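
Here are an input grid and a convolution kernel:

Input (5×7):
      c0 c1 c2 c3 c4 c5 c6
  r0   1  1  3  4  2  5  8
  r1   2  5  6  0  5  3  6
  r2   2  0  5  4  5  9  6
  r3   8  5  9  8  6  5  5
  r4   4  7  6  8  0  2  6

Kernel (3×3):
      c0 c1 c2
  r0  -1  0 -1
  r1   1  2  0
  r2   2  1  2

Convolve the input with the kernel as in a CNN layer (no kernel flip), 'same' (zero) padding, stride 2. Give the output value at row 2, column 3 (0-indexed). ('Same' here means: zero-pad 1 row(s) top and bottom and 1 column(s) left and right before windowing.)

9

The receptive field on the zero-padded input at this output position is [5 5 0 / 2 6 0 / 0 0 0]. Elementwise product with the kernel and sum: 5·-1 + 0·-1 + 2·1 + 6·2 + 0·2 + 0·1 + 0·2.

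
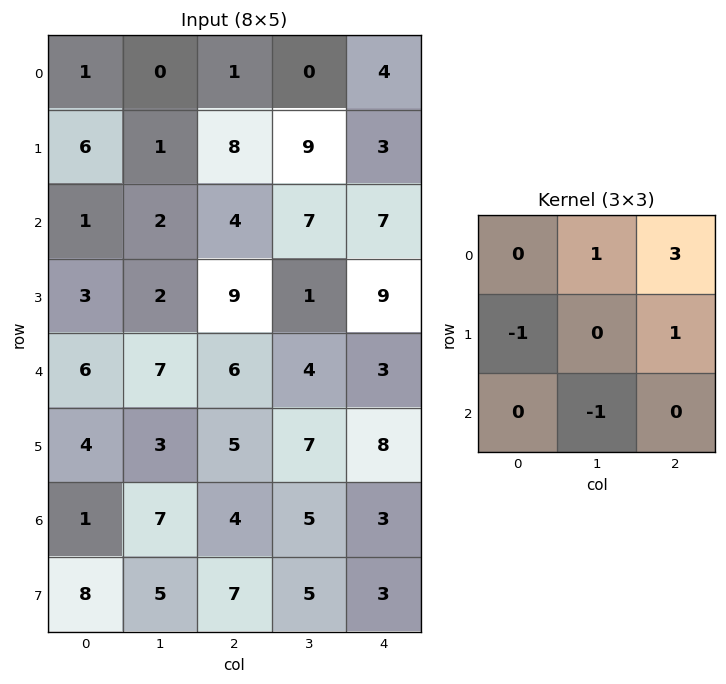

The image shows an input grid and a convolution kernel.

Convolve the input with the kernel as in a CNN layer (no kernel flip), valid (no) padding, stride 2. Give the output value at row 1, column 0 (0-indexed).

The receptive field on the input at this output position is [1 2 4 / 3 2 9 / 6 7 6]. Elementwise product with the kernel and sum: 2·1 + 4·3 + 3·-1 + 9·1 + 7·-1.

13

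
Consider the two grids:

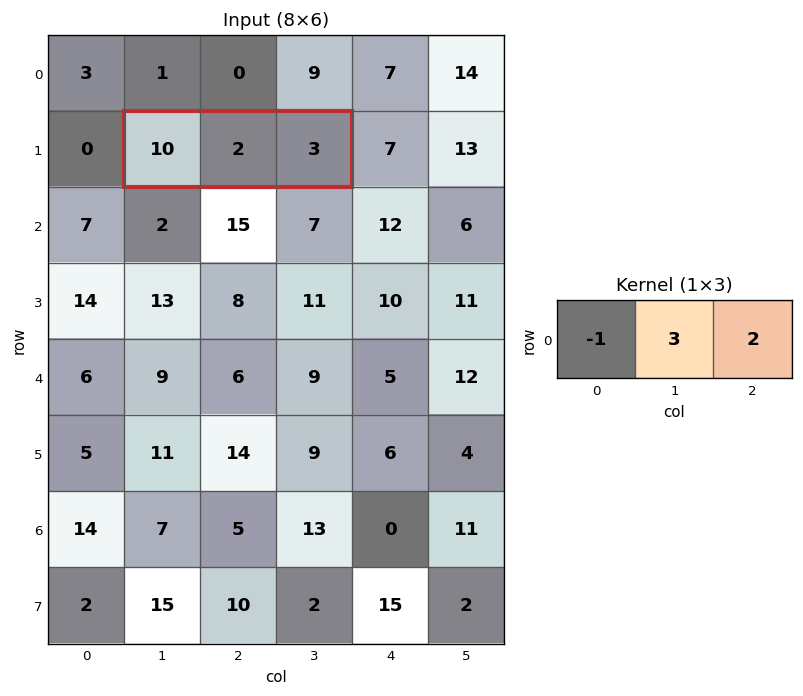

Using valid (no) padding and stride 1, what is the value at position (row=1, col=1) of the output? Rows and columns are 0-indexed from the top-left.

2

The receptive field on the input at this output position is [10 2 3]. Elementwise product with the kernel and sum: 10·-1 + 2·3 + 3·2.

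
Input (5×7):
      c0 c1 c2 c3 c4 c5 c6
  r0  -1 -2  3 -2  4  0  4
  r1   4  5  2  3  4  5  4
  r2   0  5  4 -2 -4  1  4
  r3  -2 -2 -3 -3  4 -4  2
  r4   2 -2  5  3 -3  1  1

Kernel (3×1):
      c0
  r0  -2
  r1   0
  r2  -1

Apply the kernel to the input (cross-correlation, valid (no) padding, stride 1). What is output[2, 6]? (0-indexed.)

-9

The receptive field on the input at this output position is [4 / 2 / 1]. Elementwise product with the kernel and sum: 4·-2 + 1·-1.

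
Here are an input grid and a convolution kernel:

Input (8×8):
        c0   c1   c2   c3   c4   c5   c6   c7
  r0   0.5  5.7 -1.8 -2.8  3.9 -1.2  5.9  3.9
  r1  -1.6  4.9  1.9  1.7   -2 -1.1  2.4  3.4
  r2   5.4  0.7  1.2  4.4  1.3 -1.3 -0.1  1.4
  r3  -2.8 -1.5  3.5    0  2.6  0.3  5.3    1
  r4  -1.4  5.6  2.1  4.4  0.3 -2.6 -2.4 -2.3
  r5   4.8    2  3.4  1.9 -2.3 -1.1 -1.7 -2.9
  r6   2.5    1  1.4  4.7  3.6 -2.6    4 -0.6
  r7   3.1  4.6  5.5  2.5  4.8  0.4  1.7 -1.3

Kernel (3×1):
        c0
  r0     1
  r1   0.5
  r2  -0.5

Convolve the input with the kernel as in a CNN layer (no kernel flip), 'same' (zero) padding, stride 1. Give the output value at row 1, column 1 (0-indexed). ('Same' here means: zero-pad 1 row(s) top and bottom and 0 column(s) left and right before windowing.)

7.8

The receptive field on the zero-padded input at this output position is [5.7 / 4.9 / 0.7]. Elementwise product with the kernel and sum: 5.7·1 + 4.9·0.5 + 0.7·-0.5.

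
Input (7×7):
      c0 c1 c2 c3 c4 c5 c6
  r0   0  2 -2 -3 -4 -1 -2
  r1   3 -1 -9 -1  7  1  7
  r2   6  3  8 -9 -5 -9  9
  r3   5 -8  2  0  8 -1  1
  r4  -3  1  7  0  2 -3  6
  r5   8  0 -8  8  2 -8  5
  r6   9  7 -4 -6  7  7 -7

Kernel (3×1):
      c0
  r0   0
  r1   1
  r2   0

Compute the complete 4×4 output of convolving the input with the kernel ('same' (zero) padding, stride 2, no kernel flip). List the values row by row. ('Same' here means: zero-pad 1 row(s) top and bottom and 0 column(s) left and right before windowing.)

0 -2 -4 -2
6 8 -5 9
-3 7 2 6
9 -4 7 -7

Output[0,0]: The receptive field on the zero-padded input at this output position is [0 / 0 / 3]. Elementwise product with the kernel and sum: 0·1.
Output[0,1]: The receptive field on the zero-padded input at this output position is [0 / -2 / -9]. Elementwise product with the kernel and sum: -2·1.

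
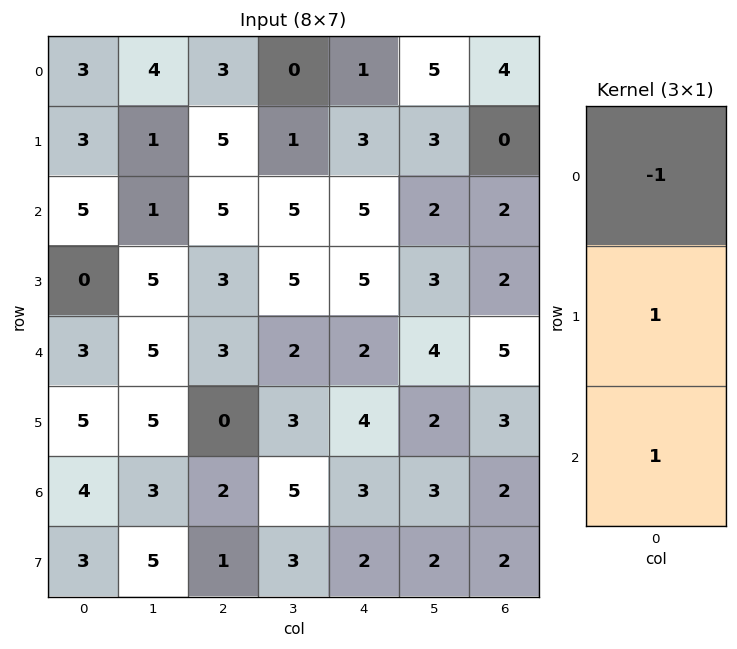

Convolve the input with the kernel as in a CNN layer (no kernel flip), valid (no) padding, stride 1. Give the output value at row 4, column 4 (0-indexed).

The receptive field on the input at this output position is [2 / 4 / 3]. Elementwise product with the kernel and sum: 2·-1 + 4·1 + 3·1.

5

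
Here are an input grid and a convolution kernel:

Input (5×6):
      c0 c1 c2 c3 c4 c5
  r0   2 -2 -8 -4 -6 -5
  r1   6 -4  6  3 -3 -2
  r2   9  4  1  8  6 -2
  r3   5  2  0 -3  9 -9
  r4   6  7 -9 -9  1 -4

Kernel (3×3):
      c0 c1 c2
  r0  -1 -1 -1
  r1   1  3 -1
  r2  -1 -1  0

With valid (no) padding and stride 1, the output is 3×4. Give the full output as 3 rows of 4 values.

-17 20 27 -3
5 -8 16 24
-16 -6 -15 29

Output[0,0]: The receptive field on the input at this output position is [2 -2 -8 / 6 -4 6 / 9 4 1]. Elementwise product with the kernel and sum: 2·-1 + -2·-1 + -8·-1 + 6·1 + -4·3 + 6·-1 + 9·-1 + 4·-1.
Output[0,1]: The receptive field on the input at this output position is [-2 -8 -4 / -4 6 3 / 4 1 8]. Elementwise product with the kernel and sum: -2·-1 + -8·-1 + -4·-1 + -4·1 + 6·3 + 3·-1 + 4·-1 + 1·-1.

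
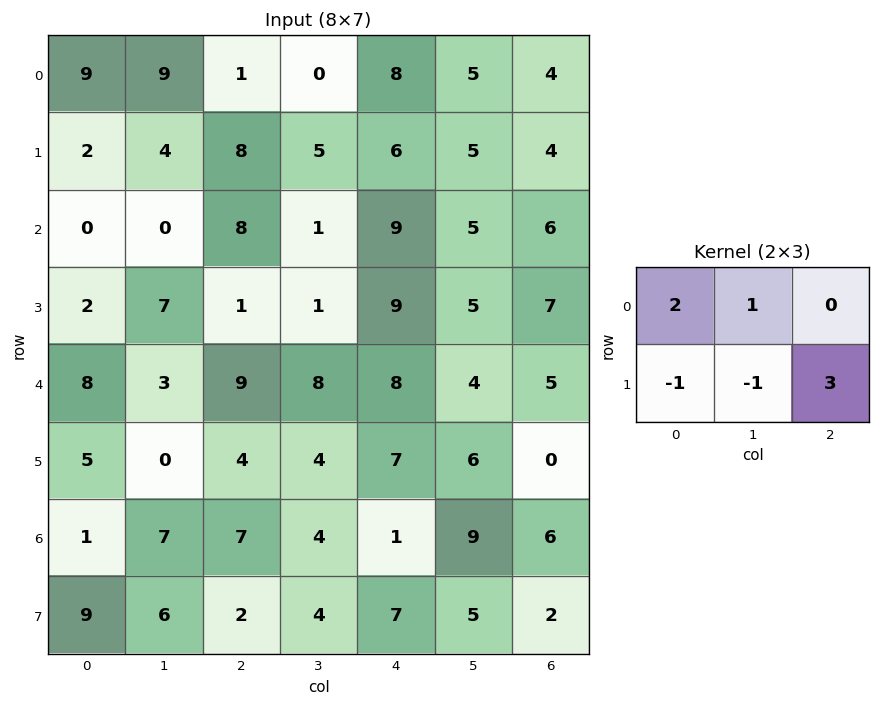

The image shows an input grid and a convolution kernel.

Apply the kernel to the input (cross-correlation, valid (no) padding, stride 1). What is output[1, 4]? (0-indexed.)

21

The receptive field on the input at this output position is [6 5 4 / 9 5 6]. Elementwise product with the kernel and sum: 6·2 + 5·1 + 9·-1 + 5·-1 + 6·3.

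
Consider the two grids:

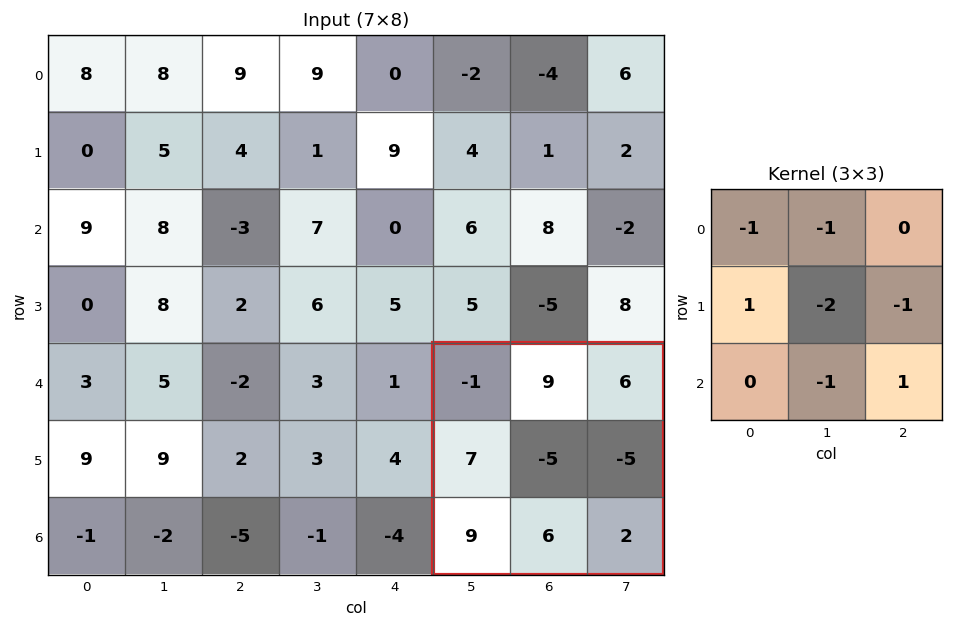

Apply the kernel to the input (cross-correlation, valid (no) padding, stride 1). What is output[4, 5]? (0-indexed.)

The receptive field on the input at this output position is [-1 9 6 / 7 -5 -5 / 9 6 2]. Elementwise product with the kernel and sum: -1·-1 + 9·-1 + 7·1 + -5·-2 + -5·-1 + 6·-1 + 2·1.

10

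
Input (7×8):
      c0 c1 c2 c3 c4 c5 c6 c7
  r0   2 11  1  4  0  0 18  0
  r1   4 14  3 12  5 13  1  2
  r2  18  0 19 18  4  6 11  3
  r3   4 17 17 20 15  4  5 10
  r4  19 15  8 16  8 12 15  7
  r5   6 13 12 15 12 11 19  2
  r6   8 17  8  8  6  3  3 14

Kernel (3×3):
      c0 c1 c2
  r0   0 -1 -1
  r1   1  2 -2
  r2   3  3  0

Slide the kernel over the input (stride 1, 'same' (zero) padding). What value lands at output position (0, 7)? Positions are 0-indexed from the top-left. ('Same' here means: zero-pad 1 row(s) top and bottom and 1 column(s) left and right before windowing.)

The receptive field on the zero-padded input at this output position is [0 0 0 / 18 0 0 / 1 2 0]. Elementwise product with the kernel and sum: 0·-1 + 0·-1 + 18·1 + 0·2 + 0·-2 + 1·3 + 2·3.

27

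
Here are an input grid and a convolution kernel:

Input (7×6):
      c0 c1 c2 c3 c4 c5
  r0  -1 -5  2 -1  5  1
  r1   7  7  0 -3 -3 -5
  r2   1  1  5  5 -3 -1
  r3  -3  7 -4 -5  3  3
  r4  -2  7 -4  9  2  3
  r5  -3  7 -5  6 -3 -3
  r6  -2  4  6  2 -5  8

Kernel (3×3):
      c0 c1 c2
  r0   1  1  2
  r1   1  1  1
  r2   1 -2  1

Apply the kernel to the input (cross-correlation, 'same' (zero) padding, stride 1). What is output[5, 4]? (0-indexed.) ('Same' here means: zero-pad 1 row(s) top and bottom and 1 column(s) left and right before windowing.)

The receptive field on the zero-padded input at this output position is [9 2 3 / 6 -3 -3 / 2 -5 8]. Elementwise product with the kernel and sum: 9·1 + 2·1 + 3·2 + 6·1 + -3·1 + -3·1 + 2·1 + -5·-2 + 8·1.

37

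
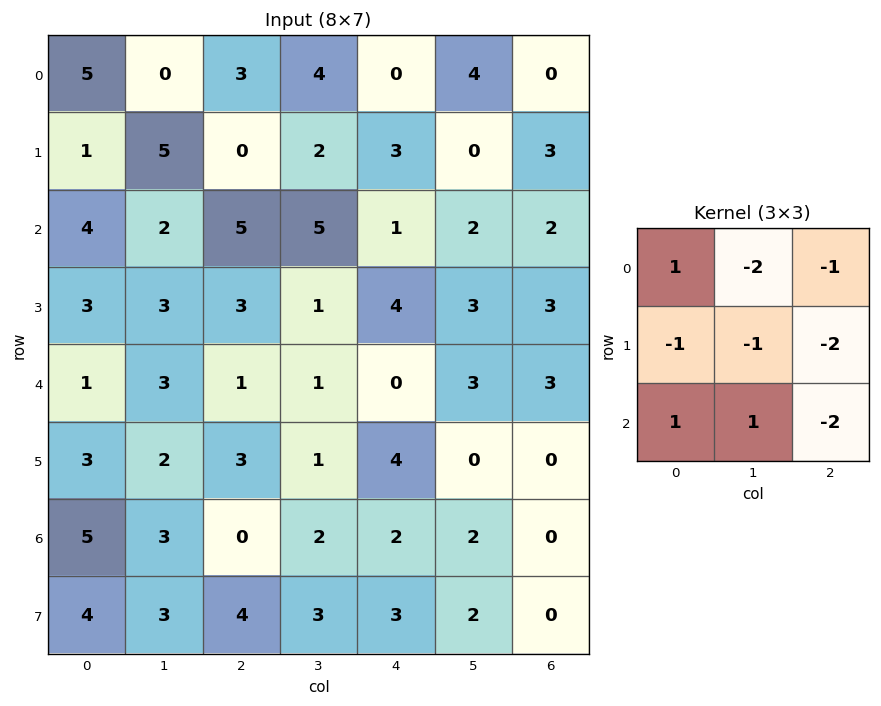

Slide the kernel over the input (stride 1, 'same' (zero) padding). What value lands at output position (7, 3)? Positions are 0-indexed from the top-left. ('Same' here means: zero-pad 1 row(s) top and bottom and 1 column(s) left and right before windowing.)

The receptive field on the zero-padded input at this output position is [0 2 2 / 4 3 3 / 0 0 0]. Elementwise product with the kernel and sum: 0·1 + 2·-2 + 2·-1 + 4·-1 + 3·-1 + 3·-2 + 0·1 + 0·1 + 0·-2.

-19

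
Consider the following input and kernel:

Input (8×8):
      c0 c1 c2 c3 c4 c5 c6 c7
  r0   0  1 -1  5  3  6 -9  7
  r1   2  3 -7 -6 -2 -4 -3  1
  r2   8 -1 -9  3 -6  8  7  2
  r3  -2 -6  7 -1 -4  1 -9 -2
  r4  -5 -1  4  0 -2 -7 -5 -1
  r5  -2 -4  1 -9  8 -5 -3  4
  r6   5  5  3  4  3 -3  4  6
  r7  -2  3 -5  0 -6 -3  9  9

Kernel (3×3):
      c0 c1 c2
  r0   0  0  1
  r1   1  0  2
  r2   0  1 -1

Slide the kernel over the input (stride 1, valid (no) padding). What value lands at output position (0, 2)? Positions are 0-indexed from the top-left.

1

The receptive field on the input at this output position is [-1 5 3 / -7 -6 -2 / -9 3 -6]. Elementwise product with the kernel and sum: 3·1 + -7·1 + -2·2 + 3·1 + -6·-1.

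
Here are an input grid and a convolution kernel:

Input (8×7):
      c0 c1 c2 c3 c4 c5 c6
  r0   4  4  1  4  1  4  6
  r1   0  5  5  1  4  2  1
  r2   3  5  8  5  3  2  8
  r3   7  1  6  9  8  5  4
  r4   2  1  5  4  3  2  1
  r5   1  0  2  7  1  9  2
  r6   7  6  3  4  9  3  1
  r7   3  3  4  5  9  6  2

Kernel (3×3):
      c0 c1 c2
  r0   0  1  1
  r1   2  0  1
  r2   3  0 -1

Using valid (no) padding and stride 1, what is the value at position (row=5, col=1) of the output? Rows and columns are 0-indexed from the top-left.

The receptive field on the input at this output position is [0 2 7 / 6 3 4 / 3 4 5]. Elementwise product with the kernel and sum: 2·1 + 7·1 + 6·2 + 4·1 + 3·3 + 5·-1.

29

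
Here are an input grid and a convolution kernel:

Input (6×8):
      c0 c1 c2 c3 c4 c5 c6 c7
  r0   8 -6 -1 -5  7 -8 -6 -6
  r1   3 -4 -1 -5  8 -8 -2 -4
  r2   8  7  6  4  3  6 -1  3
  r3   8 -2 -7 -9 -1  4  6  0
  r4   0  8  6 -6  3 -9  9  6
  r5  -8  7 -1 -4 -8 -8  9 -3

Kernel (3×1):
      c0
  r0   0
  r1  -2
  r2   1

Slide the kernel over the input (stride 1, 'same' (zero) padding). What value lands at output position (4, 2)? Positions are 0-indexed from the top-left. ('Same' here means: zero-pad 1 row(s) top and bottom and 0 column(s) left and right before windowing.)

The receptive field on the zero-padded input at this output position is [-7 / 6 / -1]. Elementwise product with the kernel and sum: 6·-2 + -1·1.

-13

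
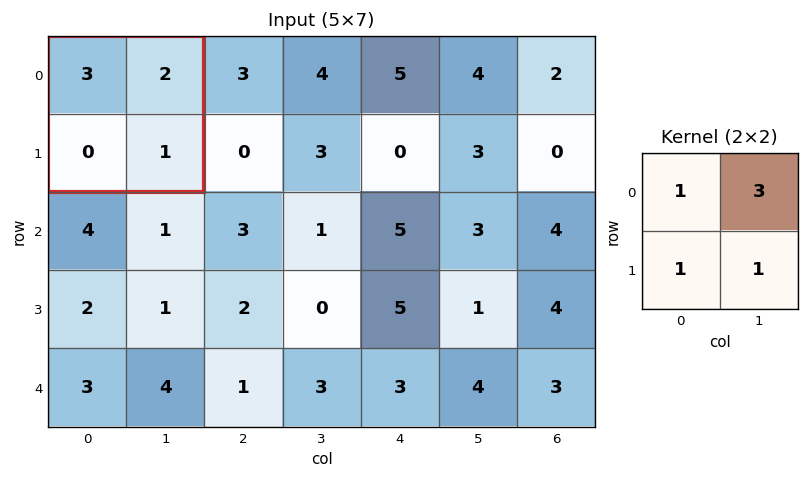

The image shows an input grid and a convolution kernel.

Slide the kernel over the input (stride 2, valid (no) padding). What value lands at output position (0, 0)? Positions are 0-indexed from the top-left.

10

The receptive field on the input at this output position is [3 2 / 0 1]. Elementwise product with the kernel and sum: 3·1 + 2·3 + 0·1 + 1·1.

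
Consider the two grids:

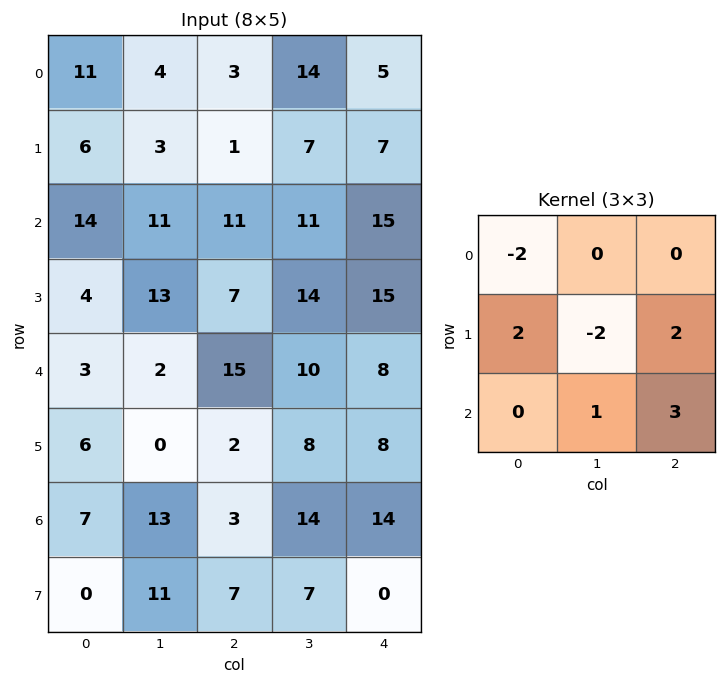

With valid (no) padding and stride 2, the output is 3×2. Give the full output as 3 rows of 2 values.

Output[0,0]: The receptive field on the input at this output position is [11 4 3 / 6 3 1 / 14 11 11]. Elementwise product with the kernel and sum: 11·-2 + 6·2 + 3·-2 + 1·2 + 11·1 + 11·3.
Output[0,1]: The receptive field on the input at this output position is [3 14 5 / 1 7 7 / 11 11 15]. Elementwise product with the kernel and sum: 3·-2 + 1·2 + 7·-2 + 7·2 + 11·1 + 15·3.

30 52
15 28
32 30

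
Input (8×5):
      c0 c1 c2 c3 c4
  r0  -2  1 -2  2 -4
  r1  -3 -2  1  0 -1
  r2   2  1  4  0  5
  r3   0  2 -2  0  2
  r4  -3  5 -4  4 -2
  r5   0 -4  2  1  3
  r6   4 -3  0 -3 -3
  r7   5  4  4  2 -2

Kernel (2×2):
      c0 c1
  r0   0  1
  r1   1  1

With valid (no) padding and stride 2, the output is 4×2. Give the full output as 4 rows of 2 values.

Output[0,0]: The receptive field on the input at this output position is [-2 1 / -3 -2]. Elementwise product with the kernel and sum: 1·1 + -3·1 + -2·1.

-4 3
3 -2
1 7
6 3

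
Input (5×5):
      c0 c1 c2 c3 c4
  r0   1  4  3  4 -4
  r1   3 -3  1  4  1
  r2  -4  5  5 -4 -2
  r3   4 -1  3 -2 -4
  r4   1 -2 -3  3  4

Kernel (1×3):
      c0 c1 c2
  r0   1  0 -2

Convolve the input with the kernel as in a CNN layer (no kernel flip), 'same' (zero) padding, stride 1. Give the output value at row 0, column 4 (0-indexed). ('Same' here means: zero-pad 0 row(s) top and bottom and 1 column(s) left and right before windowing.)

The receptive field on the zero-padded input at this output position is [4 -4 0]. Elementwise product with the kernel and sum: 4·1 + 0·-2.

4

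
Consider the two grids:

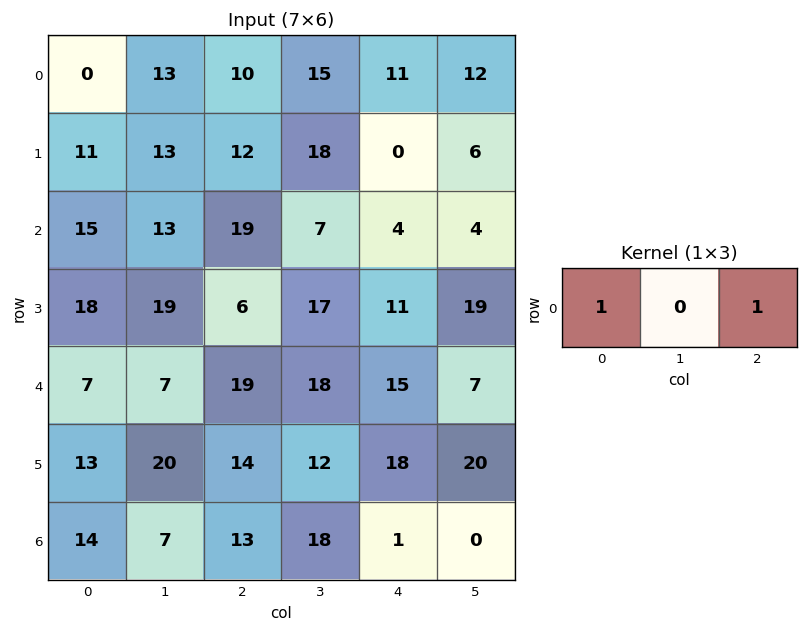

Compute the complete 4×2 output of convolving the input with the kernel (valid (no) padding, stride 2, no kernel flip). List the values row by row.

Output[0,0]: The receptive field on the input at this output position is [0 13 10]. Elementwise product with the kernel and sum: 0·1 + 10·1.
Output[0,1]: The receptive field on the input at this output position is [10 15 11]. Elementwise product with the kernel and sum: 10·1 + 11·1.

10 21
34 23
26 34
27 14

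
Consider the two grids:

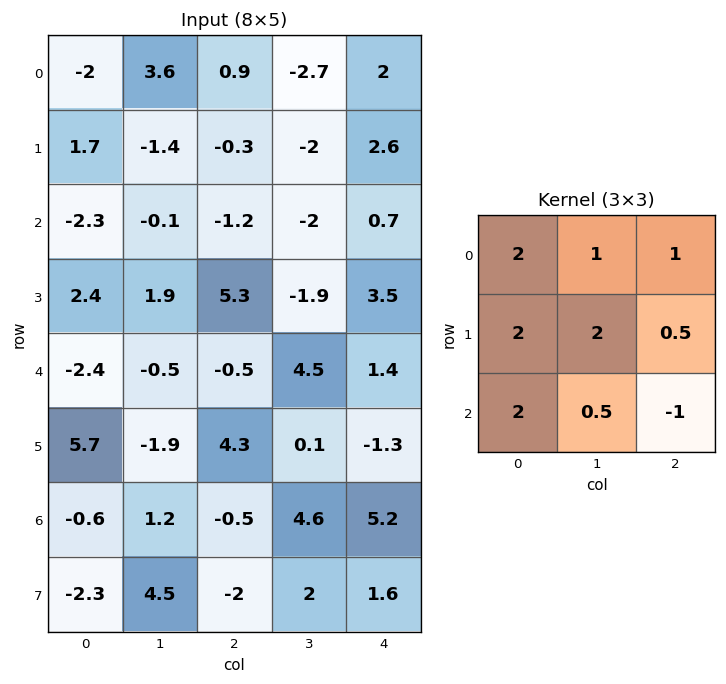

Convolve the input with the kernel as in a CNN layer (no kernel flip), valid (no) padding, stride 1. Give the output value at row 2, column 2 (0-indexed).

4.7

The receptive field on the input at this output position is [-1.2 -2 0.7 / 5.3 -1.9 3.5 / -0.5 4.5 1.4]. Elementwise product with the kernel and sum: -1.2·2 + -2·1 + 0.7·1 + 5.3·2 + -1.9·2 + 3.5·0.5 + -0.5·2 + 4.5·0.5 + 1.4·-1.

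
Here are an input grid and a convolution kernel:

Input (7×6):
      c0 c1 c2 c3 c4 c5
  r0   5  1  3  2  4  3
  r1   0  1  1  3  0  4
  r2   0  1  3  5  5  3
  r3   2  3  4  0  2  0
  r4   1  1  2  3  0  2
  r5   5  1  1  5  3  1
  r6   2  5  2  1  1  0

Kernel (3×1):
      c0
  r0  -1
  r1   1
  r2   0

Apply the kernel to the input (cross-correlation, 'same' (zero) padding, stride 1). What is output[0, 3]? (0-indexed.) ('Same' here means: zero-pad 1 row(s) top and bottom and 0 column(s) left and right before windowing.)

2

The receptive field on the zero-padded input at this output position is [0 / 2 / 3]. Elementwise product with the kernel and sum: 0·-1 + 2·1.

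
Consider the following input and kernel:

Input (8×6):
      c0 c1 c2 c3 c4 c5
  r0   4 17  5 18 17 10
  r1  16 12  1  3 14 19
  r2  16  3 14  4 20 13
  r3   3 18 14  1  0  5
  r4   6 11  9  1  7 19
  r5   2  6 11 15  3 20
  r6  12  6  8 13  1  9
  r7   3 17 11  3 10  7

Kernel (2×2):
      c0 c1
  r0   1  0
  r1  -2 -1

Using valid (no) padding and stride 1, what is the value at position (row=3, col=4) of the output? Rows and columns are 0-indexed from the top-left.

The receptive field on the input at this output position is [0 5 / 7 19]. Elementwise product with the kernel and sum: 0·1 + 7·-2 + 19·-1.

-33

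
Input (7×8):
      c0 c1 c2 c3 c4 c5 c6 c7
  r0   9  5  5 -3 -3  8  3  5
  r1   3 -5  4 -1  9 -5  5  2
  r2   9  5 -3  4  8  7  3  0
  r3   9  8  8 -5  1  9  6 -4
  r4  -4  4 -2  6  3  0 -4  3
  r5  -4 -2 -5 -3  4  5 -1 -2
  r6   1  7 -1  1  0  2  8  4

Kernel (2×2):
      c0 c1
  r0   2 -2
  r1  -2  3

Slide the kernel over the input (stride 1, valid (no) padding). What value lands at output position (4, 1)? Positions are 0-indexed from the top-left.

1

The receptive field on the input at this output position is [4 -2 / -2 -5]. Elementwise product with the kernel and sum: 4·2 + -2·-2 + -2·-2 + -5·3.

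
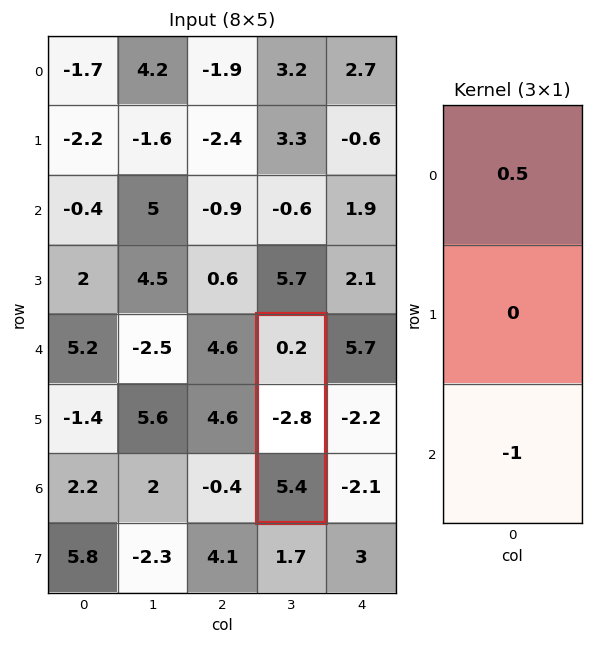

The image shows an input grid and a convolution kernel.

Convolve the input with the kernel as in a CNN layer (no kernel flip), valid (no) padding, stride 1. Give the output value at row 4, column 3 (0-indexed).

-5.3

The receptive field on the input at this output position is [0.2 / -2.8 / 5.4]. Elementwise product with the kernel and sum: 0.2·0.5 + 5.4·-1.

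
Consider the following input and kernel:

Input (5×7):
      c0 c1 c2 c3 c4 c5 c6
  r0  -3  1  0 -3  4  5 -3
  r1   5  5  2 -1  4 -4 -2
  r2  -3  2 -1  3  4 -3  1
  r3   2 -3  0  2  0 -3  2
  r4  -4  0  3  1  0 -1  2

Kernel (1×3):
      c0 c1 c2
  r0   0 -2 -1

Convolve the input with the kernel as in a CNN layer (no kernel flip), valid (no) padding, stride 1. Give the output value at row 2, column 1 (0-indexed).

The receptive field on the input at this output position is [2 -1 3]. Elementwise product with the kernel and sum: -1·-2 + 3·-1.

-1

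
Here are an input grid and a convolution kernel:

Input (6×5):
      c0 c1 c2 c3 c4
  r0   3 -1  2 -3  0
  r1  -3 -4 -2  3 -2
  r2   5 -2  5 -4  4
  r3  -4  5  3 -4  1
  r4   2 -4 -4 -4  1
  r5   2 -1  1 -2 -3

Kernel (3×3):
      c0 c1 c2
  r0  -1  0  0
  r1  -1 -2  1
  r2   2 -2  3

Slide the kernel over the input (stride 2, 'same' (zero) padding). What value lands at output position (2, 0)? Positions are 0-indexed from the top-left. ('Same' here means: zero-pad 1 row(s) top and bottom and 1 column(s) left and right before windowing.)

-15

The receptive field on the zero-padded input at this output position is [0 -4 5 / 0 2 -4 / 0 2 -1]. Elementwise product with the kernel and sum: 0·-1 + 0·-1 + 2·-2 + -4·1 + 0·2 + 2·-2 + -1·3.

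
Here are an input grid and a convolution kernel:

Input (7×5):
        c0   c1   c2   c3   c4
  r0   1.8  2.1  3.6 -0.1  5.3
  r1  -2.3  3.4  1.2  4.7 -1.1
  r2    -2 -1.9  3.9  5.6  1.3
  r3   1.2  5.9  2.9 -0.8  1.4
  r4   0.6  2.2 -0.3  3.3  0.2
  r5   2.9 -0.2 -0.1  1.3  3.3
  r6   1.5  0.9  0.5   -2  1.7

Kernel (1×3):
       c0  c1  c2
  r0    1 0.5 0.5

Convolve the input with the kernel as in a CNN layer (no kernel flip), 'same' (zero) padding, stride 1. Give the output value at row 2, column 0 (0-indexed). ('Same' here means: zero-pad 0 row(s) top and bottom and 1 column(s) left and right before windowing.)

-1.95

The receptive field on the zero-padded input at this output position is [0 -2 -1.9]. Elementwise product with the kernel and sum: 0·1 + -2·0.5 + -1.9·0.5.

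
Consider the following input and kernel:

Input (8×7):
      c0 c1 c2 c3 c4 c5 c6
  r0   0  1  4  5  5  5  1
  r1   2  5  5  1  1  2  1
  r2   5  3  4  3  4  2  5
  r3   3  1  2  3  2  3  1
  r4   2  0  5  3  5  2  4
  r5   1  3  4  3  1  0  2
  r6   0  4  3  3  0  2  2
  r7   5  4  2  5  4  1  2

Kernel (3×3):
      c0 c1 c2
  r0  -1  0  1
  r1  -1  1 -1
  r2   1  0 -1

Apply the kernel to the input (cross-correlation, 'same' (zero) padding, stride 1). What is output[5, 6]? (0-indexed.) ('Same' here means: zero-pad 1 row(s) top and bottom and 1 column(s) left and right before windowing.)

The receptive field on the zero-padded input at this output position is [2 4 0 / 0 2 0 / 2 2 0]. Elementwise product with the kernel and sum: 2·-1 + 0·1 + 0·-1 + 2·1 + 0·-1 + 2·1 + 0·-1.

2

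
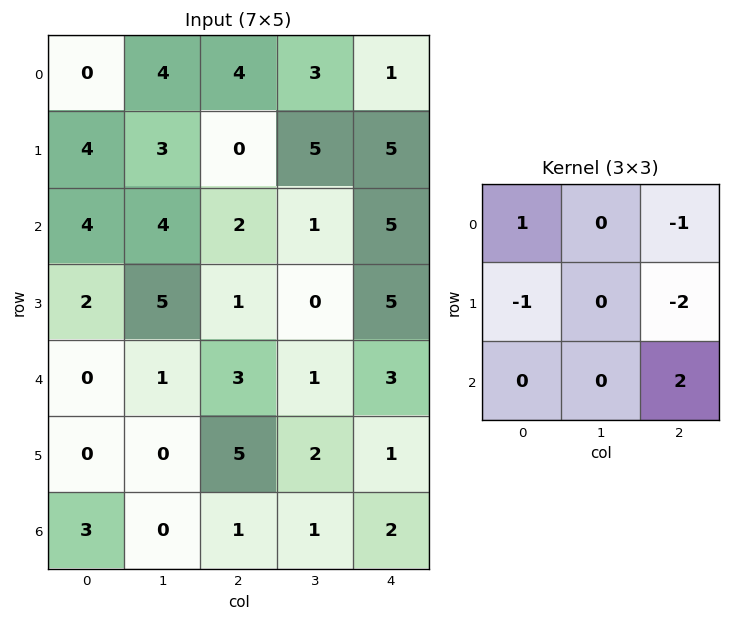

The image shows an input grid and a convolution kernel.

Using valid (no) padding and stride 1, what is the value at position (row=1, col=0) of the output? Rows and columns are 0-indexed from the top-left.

-2

The receptive field on the input at this output position is [4 3 0 / 4 4 2 / 2 5 1]. Elementwise product with the kernel and sum: 4·1 + 0·-1 + 4·-1 + 2·-2 + 1·2.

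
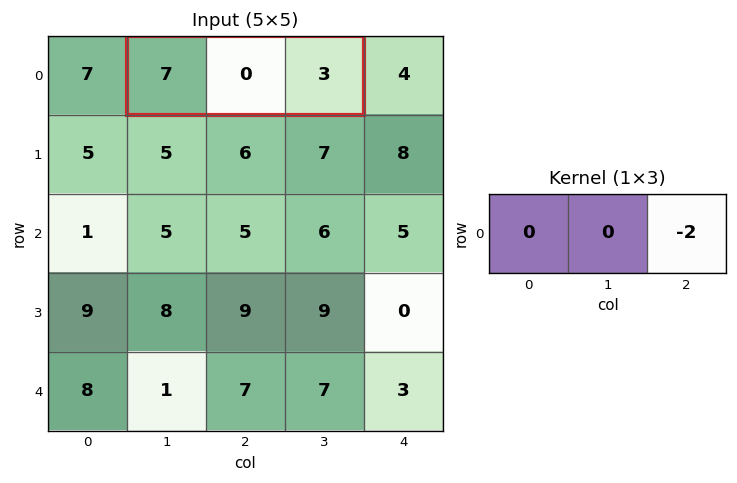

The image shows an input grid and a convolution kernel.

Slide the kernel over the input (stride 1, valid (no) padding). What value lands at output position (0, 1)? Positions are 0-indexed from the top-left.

-6

The receptive field on the input at this output position is [7 0 3]. Elementwise product with the kernel and sum: 3·-2.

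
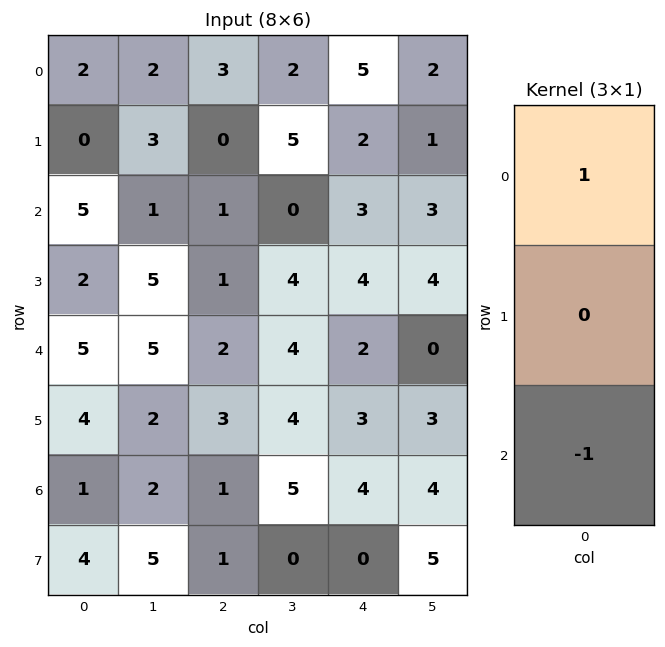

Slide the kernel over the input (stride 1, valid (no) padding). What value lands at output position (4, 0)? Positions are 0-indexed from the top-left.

The receptive field on the input at this output position is [5 / 4 / 1]. Elementwise product with the kernel and sum: 5·1 + 1·-1.

4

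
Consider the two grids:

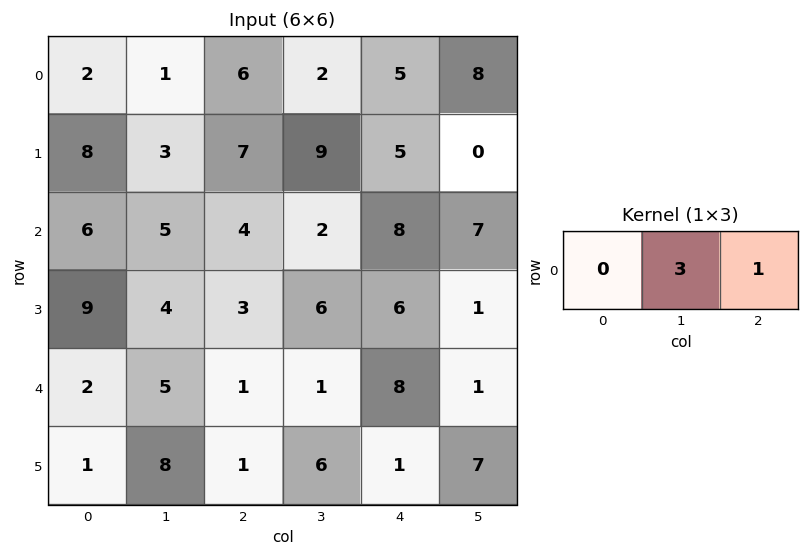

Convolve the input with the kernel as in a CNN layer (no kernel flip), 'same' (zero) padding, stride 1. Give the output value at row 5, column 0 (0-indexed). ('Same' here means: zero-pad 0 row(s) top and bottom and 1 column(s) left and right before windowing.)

The receptive field on the zero-padded input at this output position is [0 1 8]. Elementwise product with the kernel and sum: 1·3 + 8·1.

11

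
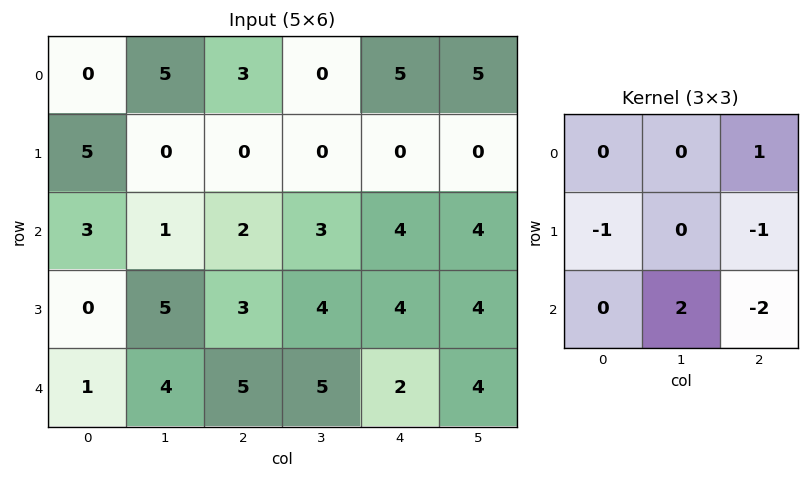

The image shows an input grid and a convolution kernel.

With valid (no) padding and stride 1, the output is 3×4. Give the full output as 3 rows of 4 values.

Output[0,0]: The receptive field on the input at this output position is [0 5 3 / 5 0 0 / 3 1 2]. Elementwise product with the kernel and sum: 3·1 + 5·-1 + 0·-1 + 1·2 + 2·-2.
Output[0,1]: The receptive field on the input at this output position is [5 3 0 / 0 0 0 / 1 2 3]. Elementwise product with the kernel and sum: 0·1 + 0·-1 + 0·-1 + 2·2 + 3·-2.

-4 -2 3 5
-1 -6 -6 -7
-3 -6 3 -8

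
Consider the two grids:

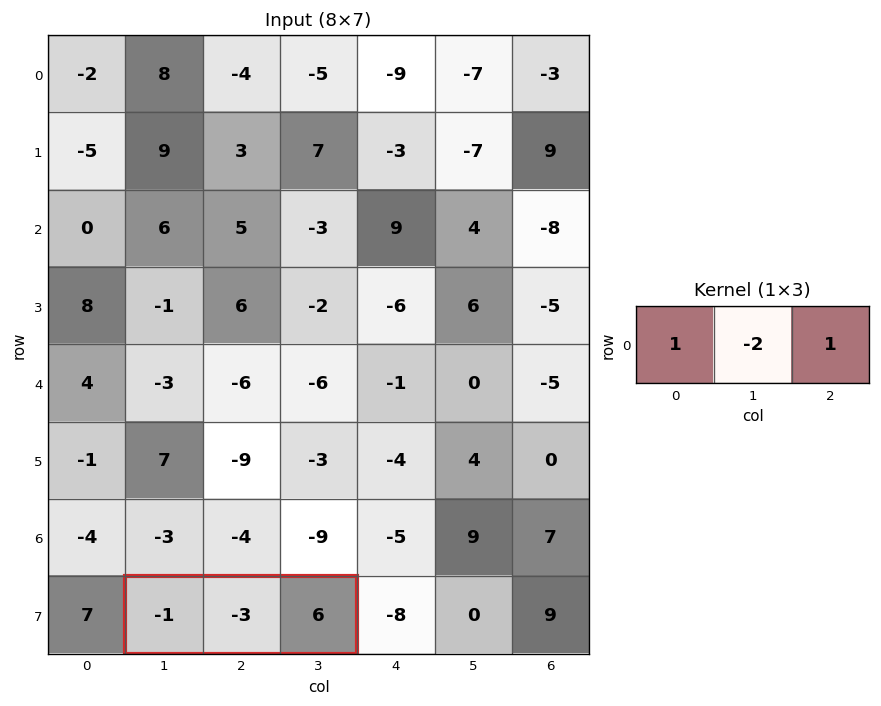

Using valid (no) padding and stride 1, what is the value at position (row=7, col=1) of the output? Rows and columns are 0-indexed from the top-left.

The receptive field on the input at this output position is [-1 -3 6]. Elementwise product with the kernel and sum: -1·1 + -3·-2 + 6·1.

11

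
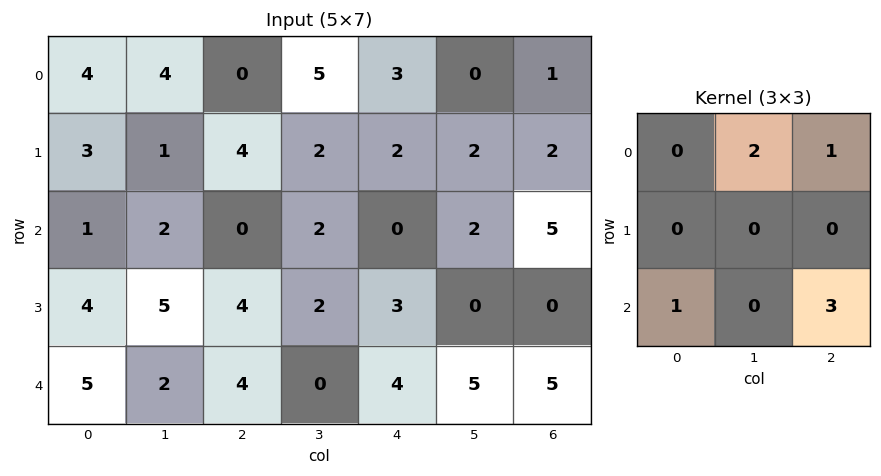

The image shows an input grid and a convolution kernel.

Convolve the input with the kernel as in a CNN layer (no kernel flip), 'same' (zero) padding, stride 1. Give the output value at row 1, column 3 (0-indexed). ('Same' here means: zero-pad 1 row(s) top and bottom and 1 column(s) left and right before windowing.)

13

The receptive field on the zero-padded input at this output position is [0 5 3 / 4 2 2 / 0 2 0]. Elementwise product with the kernel and sum: 5·2 + 3·1 + 0·1 + 0·3.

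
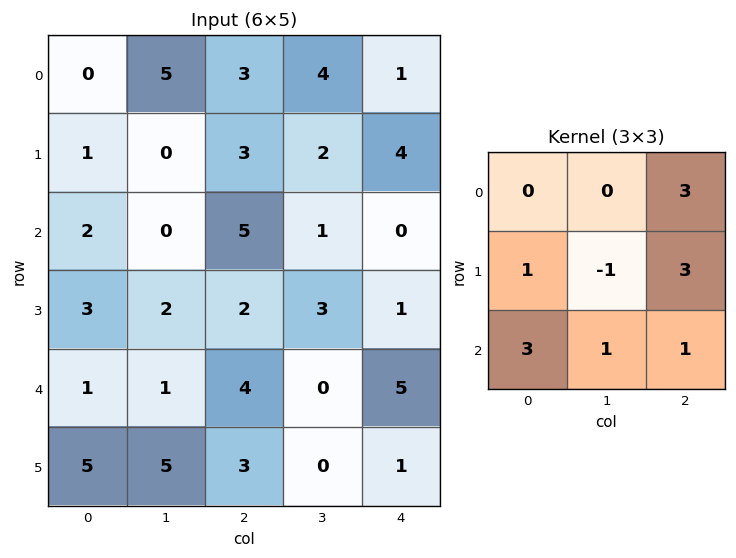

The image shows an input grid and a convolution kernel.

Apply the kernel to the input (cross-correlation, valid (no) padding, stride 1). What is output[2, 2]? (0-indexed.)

19

The receptive field on the input at this output position is [5 1 0 / 2 3 1 / 4 0 5]. Elementwise product with the kernel and sum: 0·3 + 2·1 + 3·-1 + 1·3 + 4·3 + 0·1 + 5·1.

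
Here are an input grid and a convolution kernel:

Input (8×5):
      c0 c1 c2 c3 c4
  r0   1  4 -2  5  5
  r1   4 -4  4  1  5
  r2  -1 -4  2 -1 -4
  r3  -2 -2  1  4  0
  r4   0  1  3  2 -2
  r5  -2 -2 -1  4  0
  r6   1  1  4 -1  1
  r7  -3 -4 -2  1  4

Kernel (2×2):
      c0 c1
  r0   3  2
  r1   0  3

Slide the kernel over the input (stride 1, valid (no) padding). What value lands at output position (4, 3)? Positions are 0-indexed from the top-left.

The receptive field on the input at this output position is [2 -2 / 4 0]. Elementwise product with the kernel and sum: 2·3 + -2·2 + 0·3.

2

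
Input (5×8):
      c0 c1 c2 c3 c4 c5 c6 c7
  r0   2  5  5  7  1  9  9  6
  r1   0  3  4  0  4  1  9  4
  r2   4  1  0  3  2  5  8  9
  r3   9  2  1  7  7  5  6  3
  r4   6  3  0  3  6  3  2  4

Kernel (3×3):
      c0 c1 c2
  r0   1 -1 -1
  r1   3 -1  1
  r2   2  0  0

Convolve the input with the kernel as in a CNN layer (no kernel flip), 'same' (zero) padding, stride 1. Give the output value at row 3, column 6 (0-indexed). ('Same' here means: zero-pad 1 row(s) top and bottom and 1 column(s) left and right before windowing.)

6

The receptive field on the zero-padded input at this output position is [5 8 9 / 5 6 3 / 3 2 4]. Elementwise product with the kernel and sum: 5·1 + 8·-1 + 9·-1 + 5·3 + 6·-1 + 3·1 + 3·2.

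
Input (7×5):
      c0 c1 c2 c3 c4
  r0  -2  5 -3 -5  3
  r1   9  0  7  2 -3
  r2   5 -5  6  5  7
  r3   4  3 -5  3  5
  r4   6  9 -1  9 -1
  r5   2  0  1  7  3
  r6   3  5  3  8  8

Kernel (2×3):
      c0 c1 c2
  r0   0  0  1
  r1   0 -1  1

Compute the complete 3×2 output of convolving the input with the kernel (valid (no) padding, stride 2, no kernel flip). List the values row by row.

Output[0,0]: The receptive field on the input at this output position is [-2 5 -3 / 9 0 7]. Elementwise product with the kernel and sum: -3·1 + 0·-1 + 7·1.
Output[0,1]: The receptive field on the input at this output position is [-3 -5 3 / 7 2 -3]. Elementwise product with the kernel and sum: 3·1 + 2·-1 + -3·1.

4 -2
-2 9
0 -5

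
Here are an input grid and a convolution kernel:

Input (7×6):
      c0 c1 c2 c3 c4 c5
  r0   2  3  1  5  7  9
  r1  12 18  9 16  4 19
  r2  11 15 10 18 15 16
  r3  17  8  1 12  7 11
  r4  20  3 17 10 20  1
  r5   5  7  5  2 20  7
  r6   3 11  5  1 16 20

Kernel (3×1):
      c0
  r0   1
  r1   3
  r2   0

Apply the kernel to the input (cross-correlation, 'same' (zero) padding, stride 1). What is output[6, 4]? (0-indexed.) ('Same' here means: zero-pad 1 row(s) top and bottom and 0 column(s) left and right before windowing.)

68

The receptive field on the zero-padded input at this output position is [20 / 16 / 0]. Elementwise product with the kernel and sum: 20·1 + 16·3.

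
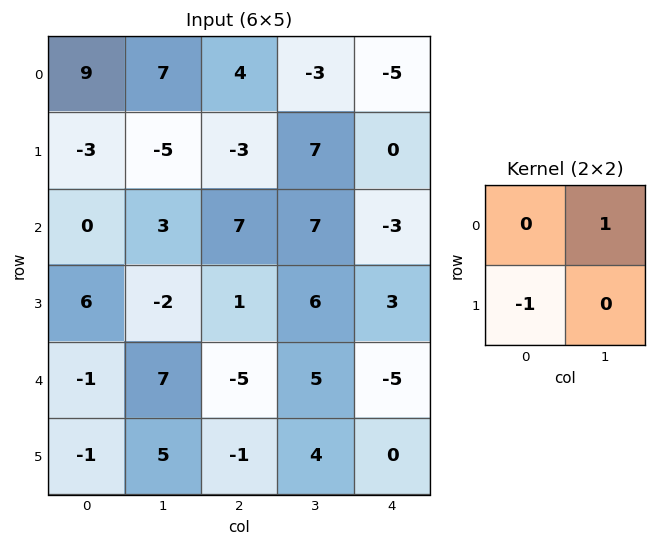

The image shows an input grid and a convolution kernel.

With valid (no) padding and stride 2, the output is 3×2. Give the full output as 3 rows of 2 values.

Output[0,0]: The receptive field on the input at this output position is [9 7 / -3 -5]. Elementwise product with the kernel and sum: 7·1 + -3·-1.

10 0
-3 6
8 6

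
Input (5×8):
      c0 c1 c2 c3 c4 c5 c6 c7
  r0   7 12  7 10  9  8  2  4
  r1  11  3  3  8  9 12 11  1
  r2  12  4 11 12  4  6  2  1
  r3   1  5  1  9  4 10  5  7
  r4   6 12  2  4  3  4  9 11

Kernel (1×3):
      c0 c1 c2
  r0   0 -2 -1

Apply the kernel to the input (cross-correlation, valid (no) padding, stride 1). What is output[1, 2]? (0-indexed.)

-25

The receptive field on the input at this output position is [3 8 9]. Elementwise product with the kernel and sum: 8·-2 + 9·-1.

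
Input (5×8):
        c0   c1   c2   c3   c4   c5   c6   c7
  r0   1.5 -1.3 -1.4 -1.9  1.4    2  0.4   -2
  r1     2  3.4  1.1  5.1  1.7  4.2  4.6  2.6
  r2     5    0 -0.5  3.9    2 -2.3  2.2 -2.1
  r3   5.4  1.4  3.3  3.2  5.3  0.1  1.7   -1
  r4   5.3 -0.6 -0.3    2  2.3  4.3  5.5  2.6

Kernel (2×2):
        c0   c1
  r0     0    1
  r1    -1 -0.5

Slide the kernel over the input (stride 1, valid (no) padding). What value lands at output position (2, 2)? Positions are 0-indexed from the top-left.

The receptive field on the input at this output position is [-0.5 3.9 / 3.3 3.2]. Elementwise product with the kernel and sum: 3.9·1 + 3.3·-1 + 3.2·-0.5.

-1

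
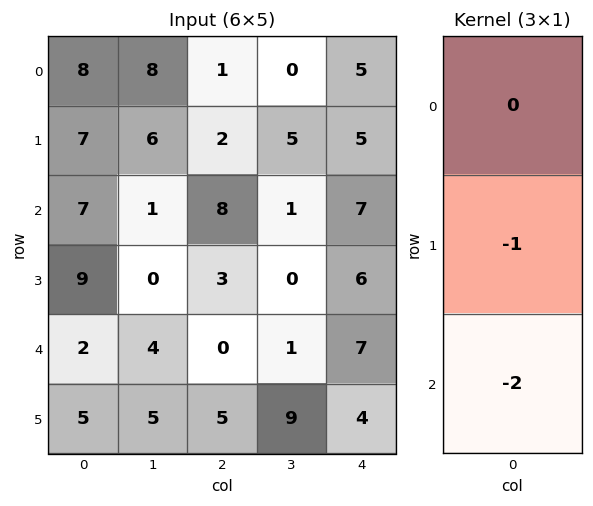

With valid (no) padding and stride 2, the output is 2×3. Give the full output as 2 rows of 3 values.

-21 -18 -19
-13 -3 -20

Output[0,0]: The receptive field on the input at this output position is [8 / 7 / 7]. Elementwise product with the kernel and sum: 7·-1 + 7·-2.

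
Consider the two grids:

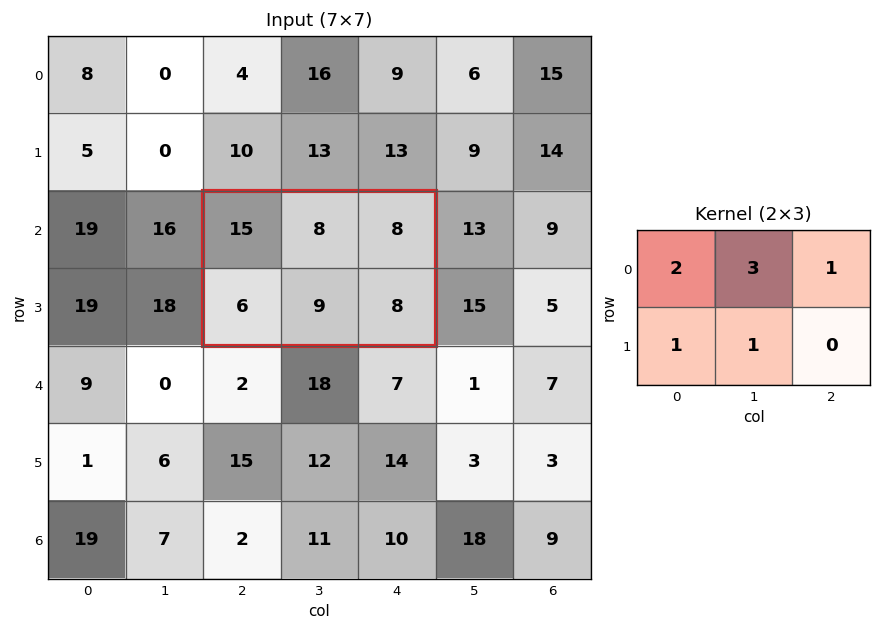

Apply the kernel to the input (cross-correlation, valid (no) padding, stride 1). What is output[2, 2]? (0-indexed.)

77

The receptive field on the input at this output position is [15 8 8 / 6 9 8]. Elementwise product with the kernel and sum: 15·2 + 8·3 + 8·1 + 6·1 + 9·1.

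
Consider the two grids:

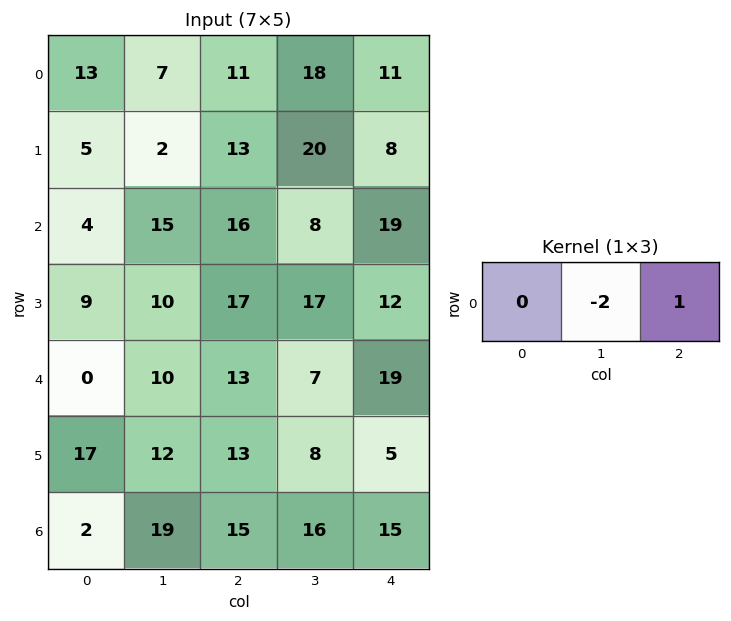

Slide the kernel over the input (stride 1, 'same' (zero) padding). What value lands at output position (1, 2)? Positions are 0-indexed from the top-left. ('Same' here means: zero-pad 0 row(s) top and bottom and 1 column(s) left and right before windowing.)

-6

The receptive field on the zero-padded input at this output position is [2 13 20]. Elementwise product with the kernel and sum: 13·-2 + 20·1.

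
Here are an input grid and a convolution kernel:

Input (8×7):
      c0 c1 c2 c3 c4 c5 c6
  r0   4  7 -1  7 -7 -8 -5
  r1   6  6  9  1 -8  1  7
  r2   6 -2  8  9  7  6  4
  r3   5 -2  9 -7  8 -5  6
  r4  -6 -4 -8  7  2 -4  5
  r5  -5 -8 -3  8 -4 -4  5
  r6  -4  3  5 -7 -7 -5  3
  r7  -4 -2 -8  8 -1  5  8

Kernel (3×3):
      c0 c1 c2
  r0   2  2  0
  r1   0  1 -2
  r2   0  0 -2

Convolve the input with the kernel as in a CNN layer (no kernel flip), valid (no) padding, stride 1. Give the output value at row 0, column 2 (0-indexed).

The receptive field on the input at this output position is [-1 7 -7 / 9 1 -8 / 8 9 7]. Elementwise product with the kernel and sum: -1·2 + 7·2 + 1·1 + -8·-2 + 7·-2.

15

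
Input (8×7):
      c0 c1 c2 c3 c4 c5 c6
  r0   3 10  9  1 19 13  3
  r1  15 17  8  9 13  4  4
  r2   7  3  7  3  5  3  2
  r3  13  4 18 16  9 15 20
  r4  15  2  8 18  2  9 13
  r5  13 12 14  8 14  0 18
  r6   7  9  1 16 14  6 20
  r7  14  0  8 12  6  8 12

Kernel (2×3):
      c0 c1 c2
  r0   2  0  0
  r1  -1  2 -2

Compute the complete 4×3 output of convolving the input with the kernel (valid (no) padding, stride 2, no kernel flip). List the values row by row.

9 2 25
-27 10 -9
13 -10 -46
-16 6 14

Output[0,0]: The receptive field on the input at this output position is [3 10 9 / 15 17 8]. Elementwise product with the kernel and sum: 3·2 + 15·-1 + 17·2 + 8·-2.
Output[0,1]: The receptive field on the input at this output position is [9 1 19 / 8 9 13]. Elementwise product with the kernel and sum: 9·2 + 8·-1 + 9·2 + 13·-2.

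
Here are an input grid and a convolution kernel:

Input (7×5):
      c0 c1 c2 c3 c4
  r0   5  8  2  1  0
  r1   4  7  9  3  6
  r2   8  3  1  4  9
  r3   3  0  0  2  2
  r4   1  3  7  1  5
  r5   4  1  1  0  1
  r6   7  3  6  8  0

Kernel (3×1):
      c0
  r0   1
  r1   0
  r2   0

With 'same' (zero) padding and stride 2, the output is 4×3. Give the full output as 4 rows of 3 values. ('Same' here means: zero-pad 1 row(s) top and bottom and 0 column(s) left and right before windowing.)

Output[0,0]: The receptive field on the zero-padded input at this output position is [0 / 5 / 4]. Elementwise product with the kernel and sum: 0·1.

0 0 0
4 9 6
3 0 2
4 1 1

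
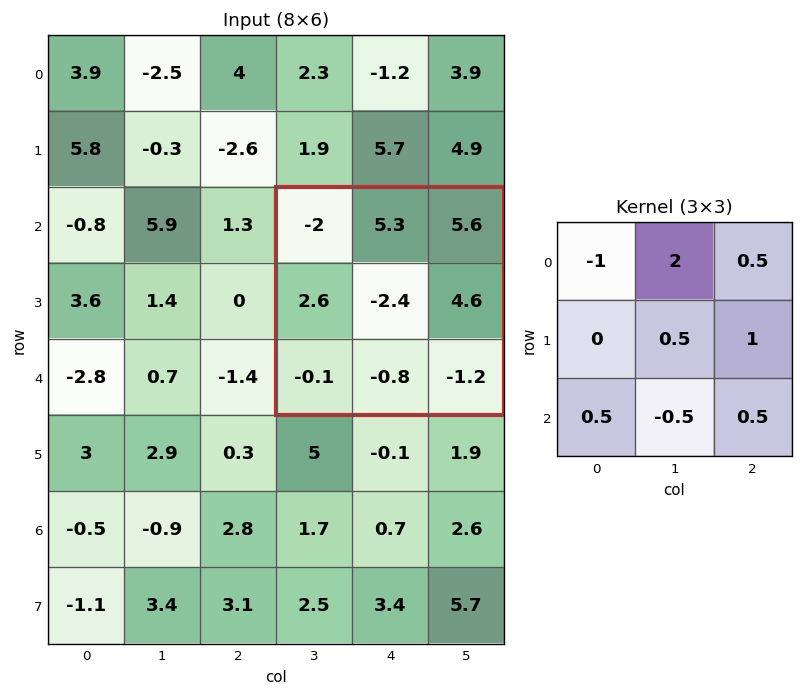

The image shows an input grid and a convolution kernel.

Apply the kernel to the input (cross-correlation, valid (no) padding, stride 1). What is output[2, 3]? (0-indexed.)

The receptive field on the input at this output position is [-2 5.3 5.6 / 2.6 -2.4 4.6 / -0.1 -0.8 -1.2]. Elementwise product with the kernel and sum: -2·-1 + 5.3·2 + 5.6·0.5 + -2.4·0.5 + 4.6·1 + -0.1·0.5 + -0.8·-0.5 + -1.2·0.5.

18.55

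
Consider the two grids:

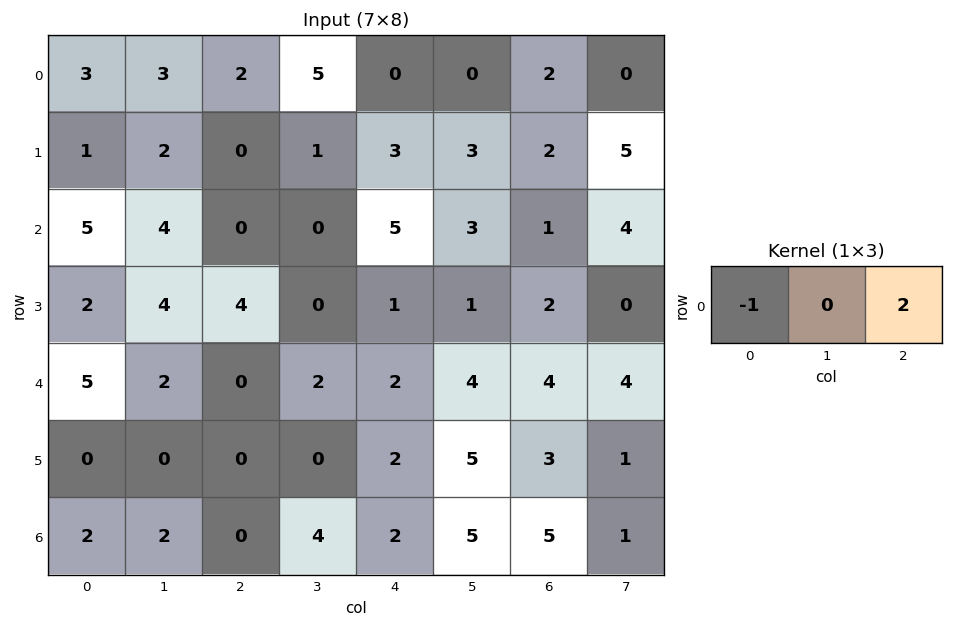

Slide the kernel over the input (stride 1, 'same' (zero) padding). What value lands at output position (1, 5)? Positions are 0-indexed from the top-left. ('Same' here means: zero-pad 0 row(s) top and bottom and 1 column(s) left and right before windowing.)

The receptive field on the zero-padded input at this output position is [3 3 2]. Elementwise product with the kernel and sum: 3·-1 + 2·2.

1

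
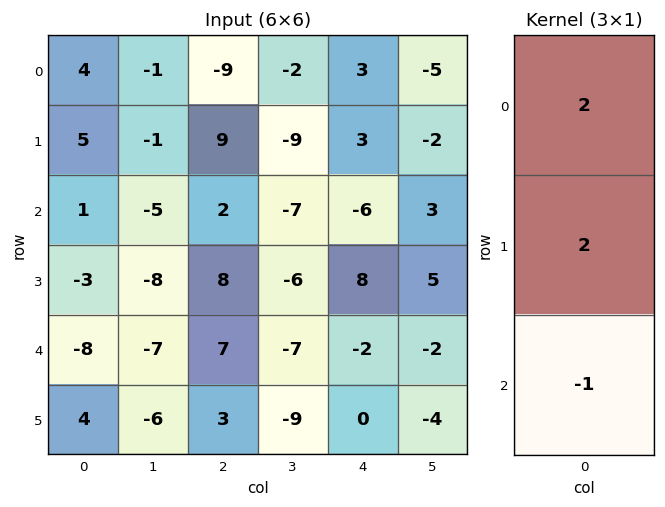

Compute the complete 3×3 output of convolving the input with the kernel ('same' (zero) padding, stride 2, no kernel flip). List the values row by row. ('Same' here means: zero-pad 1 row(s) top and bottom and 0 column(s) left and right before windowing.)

3 -27 3
15 14 -14
-26 27 12

Output[0,0]: The receptive field on the zero-padded input at this output position is [0 / 4 / 5]. Elementwise product with the kernel and sum: 0·2 + 4·2 + 5·-1.
Output[0,1]: The receptive field on the zero-padded input at this output position is [0 / -9 / 9]. Elementwise product with the kernel and sum: 0·2 + -9·2 + 9·-1.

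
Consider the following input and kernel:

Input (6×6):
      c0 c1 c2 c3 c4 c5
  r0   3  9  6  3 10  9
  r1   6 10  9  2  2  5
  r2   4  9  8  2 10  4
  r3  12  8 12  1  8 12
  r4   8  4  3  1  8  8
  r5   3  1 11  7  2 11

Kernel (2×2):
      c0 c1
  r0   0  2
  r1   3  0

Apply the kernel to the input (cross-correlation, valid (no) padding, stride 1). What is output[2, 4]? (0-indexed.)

32

The receptive field on the input at this output position is [10 4 / 8 12]. Elementwise product with the kernel and sum: 4·2 + 8·3.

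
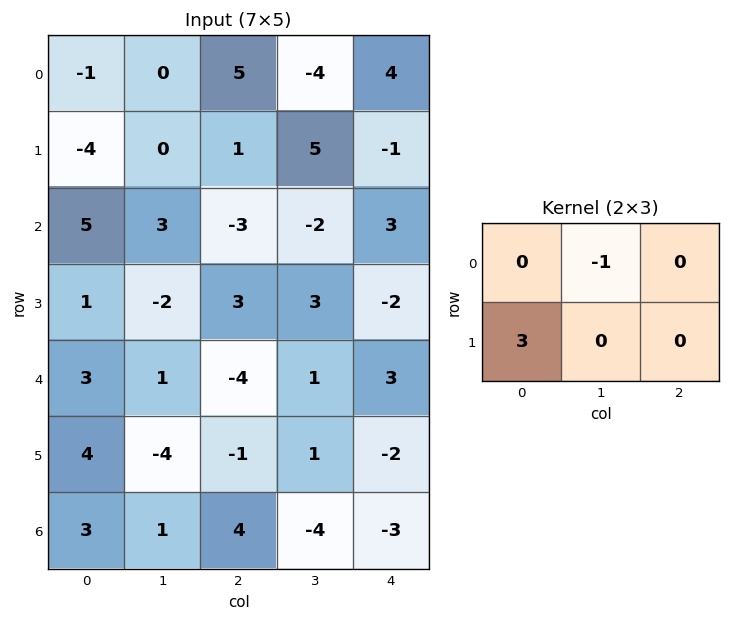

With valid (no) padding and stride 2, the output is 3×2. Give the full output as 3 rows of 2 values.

Output[0,0]: The receptive field on the input at this output position is [-1 0 5 / -4 0 1]. Elementwise product with the kernel and sum: 0·-1 + -4·3.

-12 7
0 11
11 -4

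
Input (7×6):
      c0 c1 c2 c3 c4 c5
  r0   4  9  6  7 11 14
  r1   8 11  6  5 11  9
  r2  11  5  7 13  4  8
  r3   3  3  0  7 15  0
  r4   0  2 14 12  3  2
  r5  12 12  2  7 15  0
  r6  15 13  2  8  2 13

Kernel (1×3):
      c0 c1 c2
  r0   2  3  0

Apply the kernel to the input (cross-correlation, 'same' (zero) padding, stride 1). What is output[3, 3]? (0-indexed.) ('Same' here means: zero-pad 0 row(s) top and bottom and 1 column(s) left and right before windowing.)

The receptive field on the zero-padded input at this output position is [0 7 15]. Elementwise product with the kernel and sum: 0·2 + 7·3.

21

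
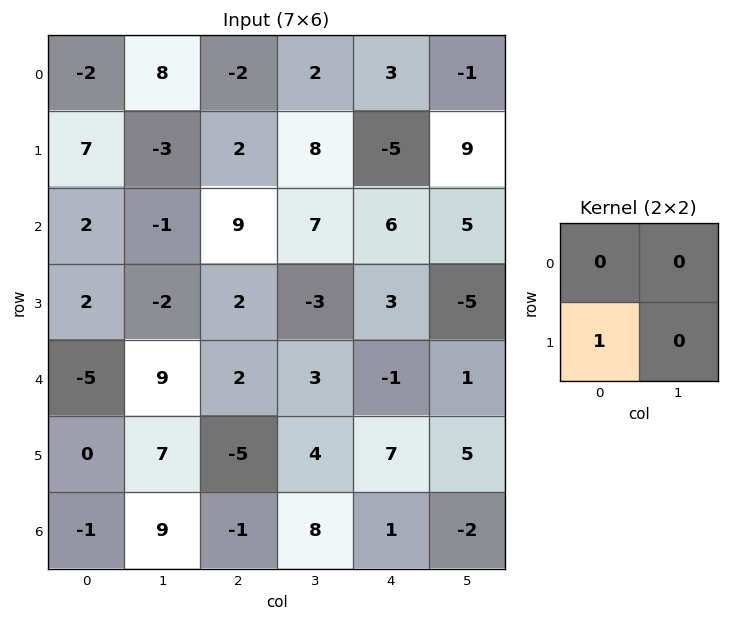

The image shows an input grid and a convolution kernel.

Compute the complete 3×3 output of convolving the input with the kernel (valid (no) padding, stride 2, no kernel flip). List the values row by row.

Output[0,0]: The receptive field on the input at this output position is [-2 8 / 7 -3]. Elementwise product with the kernel and sum: 7·1.
Output[0,1]: The receptive field on the input at this output position is [-2 2 / 2 8]. Elementwise product with the kernel and sum: 2·1.

7 2 -5
2 2 3
0 -5 7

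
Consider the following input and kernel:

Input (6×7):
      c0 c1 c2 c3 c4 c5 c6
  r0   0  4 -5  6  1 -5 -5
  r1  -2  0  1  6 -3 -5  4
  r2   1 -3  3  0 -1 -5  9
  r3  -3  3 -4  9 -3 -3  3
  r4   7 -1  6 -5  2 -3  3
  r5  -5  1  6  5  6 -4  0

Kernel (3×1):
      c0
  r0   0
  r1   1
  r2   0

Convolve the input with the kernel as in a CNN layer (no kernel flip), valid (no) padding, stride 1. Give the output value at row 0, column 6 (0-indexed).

4

The receptive field on the input at this output position is [-5 / 4 / 9]. Elementwise product with the kernel and sum: 4·1.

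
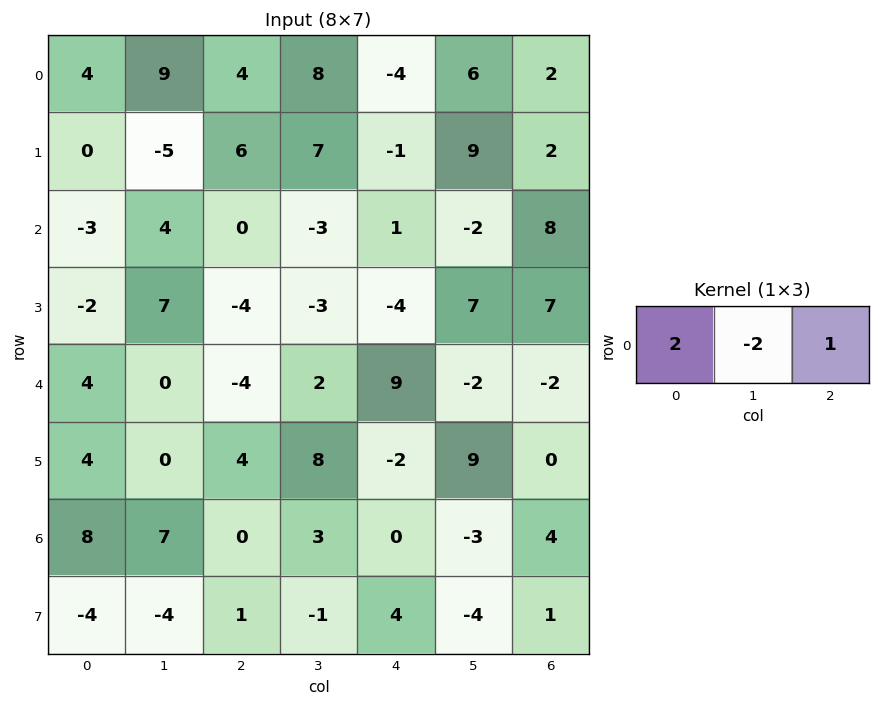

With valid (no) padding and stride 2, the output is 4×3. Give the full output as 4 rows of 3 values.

-6 -12 -18
-14 7 14
4 -3 20
2 -6 10

Output[0,0]: The receptive field on the input at this output position is [4 9 4]. Elementwise product with the kernel and sum: 4·2 + 9·-2 + 4·1.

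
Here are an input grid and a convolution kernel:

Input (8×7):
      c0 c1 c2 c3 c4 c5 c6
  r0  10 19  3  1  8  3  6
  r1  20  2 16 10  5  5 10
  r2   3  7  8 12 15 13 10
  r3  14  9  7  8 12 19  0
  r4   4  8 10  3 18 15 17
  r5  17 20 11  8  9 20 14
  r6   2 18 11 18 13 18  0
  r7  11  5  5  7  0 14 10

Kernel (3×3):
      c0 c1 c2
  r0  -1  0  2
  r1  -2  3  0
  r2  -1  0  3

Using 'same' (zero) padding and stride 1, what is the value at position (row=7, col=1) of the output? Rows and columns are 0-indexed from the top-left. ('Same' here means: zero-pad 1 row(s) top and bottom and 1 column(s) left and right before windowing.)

The receptive field on the zero-padded input at this output position is [2 18 11 / 11 5 5 / 0 0 0]. Elementwise product with the kernel and sum: 2·-1 + 11·2 + 11·-2 + 5·3 + 0·-1 + 0·3.

13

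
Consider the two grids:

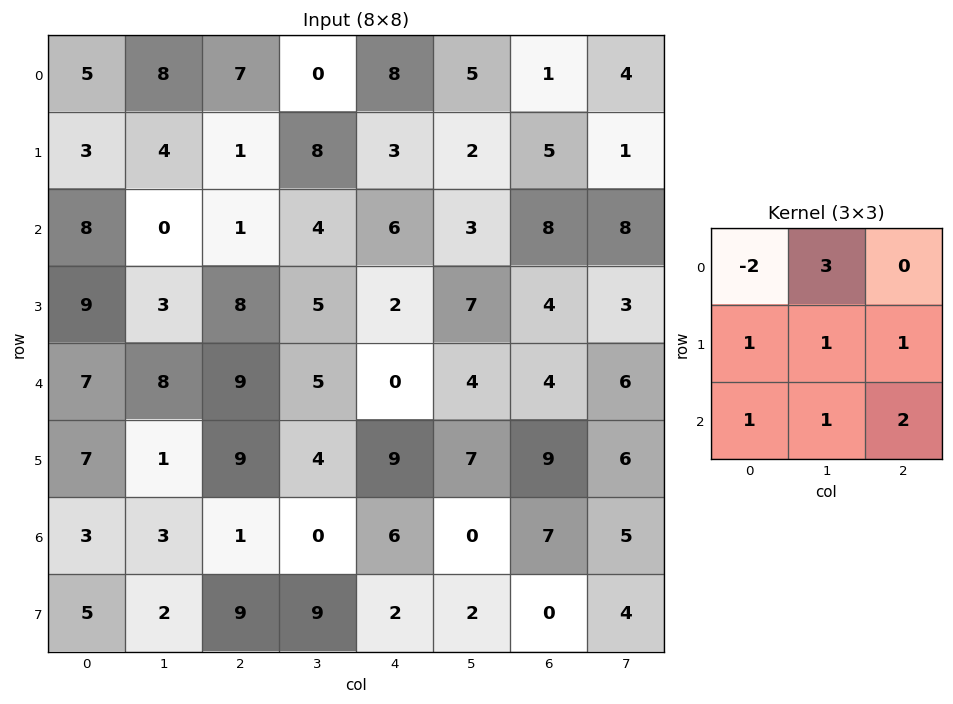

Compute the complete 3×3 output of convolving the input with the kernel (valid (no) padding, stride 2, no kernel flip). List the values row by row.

Output[0,0]: The receptive field on the input at this output position is [5 8 7 / 3 4 1 / 8 0 1]. Elementwise product with the kernel and sum: 5·-2 + 8·3 + 3·1 + 4·1 + 1·1 + 8·1 + 0·1 + 1·2.
Output[0,1]: The receptive field on the input at this output position is [7 0 8 / 1 8 3 / 1 4 6]. Elementwise product with the kernel and sum: 7·-2 + 0·3 + 1·1 + 8·1 + 3·1 + 1·1 + 4·1 + 6·2.

32 15 34
37 39 22
35 32 57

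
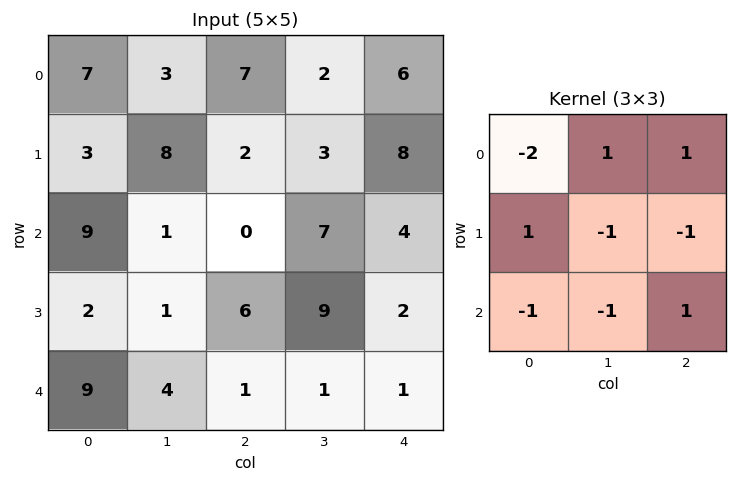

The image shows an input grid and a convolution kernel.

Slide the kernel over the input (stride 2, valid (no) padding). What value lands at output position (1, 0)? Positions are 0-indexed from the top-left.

The receptive field on the input at this output position is [9 1 0 / 2 1 6 / 9 4 1]. Elementwise product with the kernel and sum: 9·-2 + 1·1 + 0·1 + 2·1 + 1·-1 + 6·-1 + 9·-1 + 4·-1 + 1·1.

-34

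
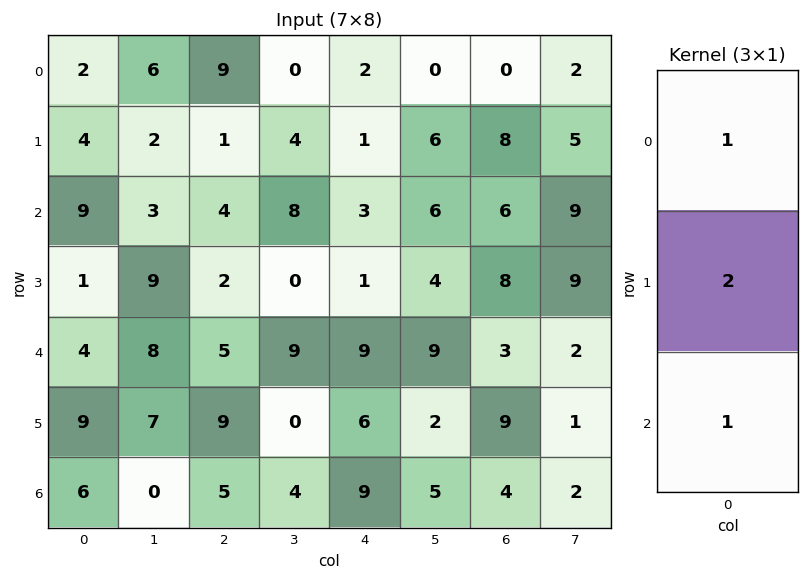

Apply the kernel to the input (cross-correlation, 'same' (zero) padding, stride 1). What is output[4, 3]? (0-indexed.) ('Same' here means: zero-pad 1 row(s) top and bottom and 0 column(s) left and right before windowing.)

The receptive field on the zero-padded input at this output position is [0 / 9 / 0]. Elementwise product with the kernel and sum: 0·1 + 9·2 + 0·1.

18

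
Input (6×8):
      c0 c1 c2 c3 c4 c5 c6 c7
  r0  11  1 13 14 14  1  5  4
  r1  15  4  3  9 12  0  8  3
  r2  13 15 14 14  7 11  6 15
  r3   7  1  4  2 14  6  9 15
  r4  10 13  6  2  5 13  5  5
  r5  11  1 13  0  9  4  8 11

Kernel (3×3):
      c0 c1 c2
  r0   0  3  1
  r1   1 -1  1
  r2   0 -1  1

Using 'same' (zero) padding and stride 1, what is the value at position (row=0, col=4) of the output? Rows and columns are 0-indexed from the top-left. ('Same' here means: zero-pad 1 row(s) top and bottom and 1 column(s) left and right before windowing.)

-11

The receptive field on the zero-padded input at this output position is [0 0 0 / 14 14 1 / 9 12 0]. Elementwise product with the kernel and sum: 0·3 + 0·1 + 14·1 + 14·-1 + 1·1 + 12·-1 + 0·1.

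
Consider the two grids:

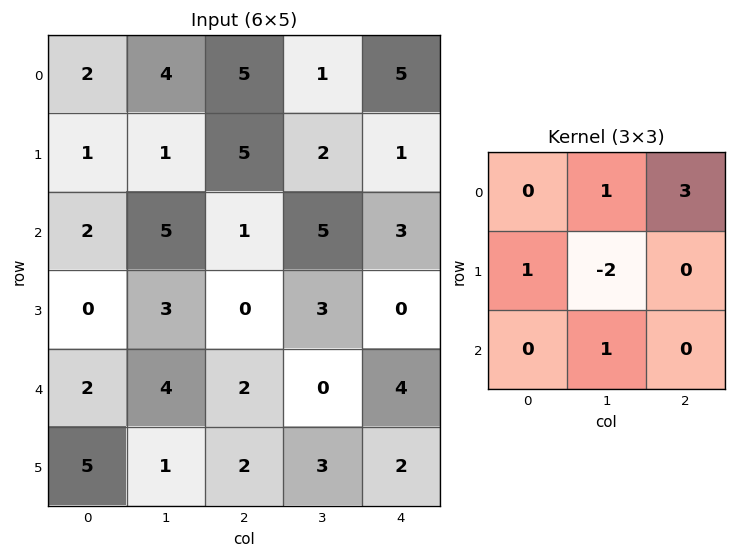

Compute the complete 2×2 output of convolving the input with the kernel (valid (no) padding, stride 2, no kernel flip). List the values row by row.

23 22
6 8

Output[0,0]: The receptive field on the input at this output position is [2 4 5 / 1 1 5 / 2 5 1]. Elementwise product with the kernel and sum: 4·1 + 5·3 + 1·1 + 1·-2 + 5·1.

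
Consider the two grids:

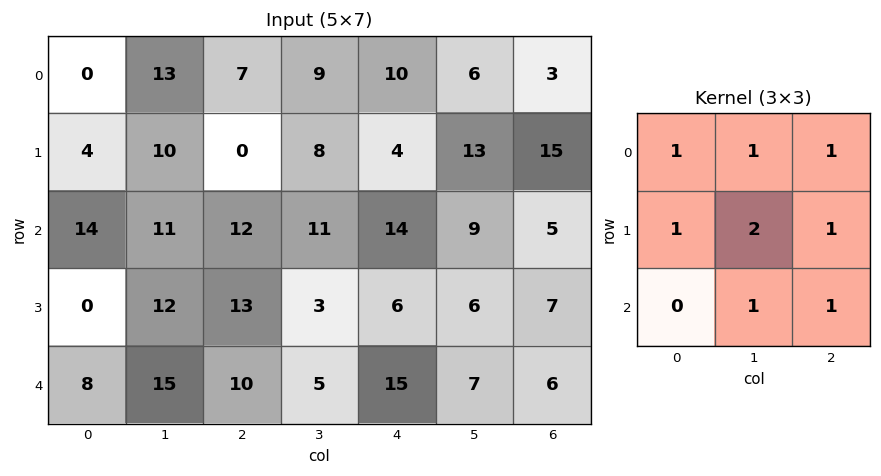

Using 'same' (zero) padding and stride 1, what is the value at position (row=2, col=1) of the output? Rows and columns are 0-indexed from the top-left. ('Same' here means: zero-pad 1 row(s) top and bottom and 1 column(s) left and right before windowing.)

87

The receptive field on the zero-padded input at this output position is [4 10 0 / 14 11 12 / 0 12 13]. Elementwise product with the kernel and sum: 4·1 + 10·1 + 0·1 + 14·1 + 11·2 + 12·1 + 12·1 + 13·1.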